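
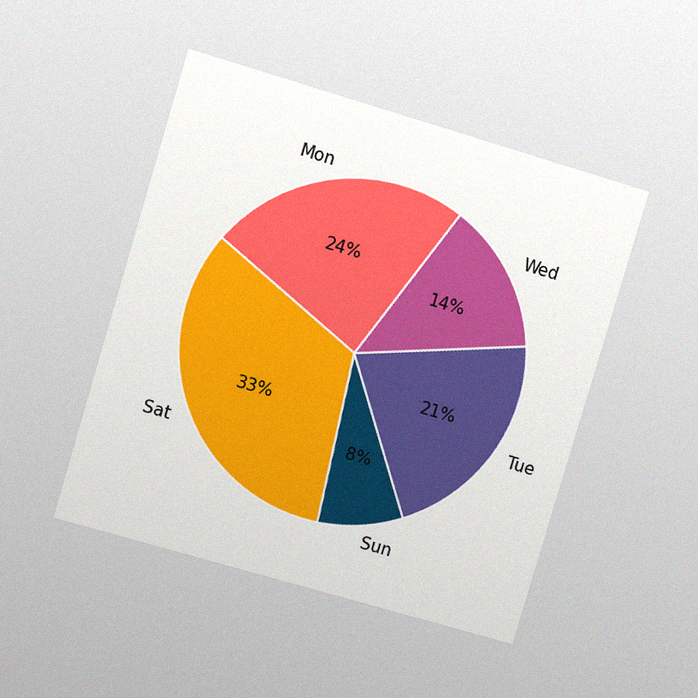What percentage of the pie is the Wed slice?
The chart is tilted about 16° clockwise and viewed at a slight angle, with some photo noise. The Wed slice takes up 14% of the pie.

14%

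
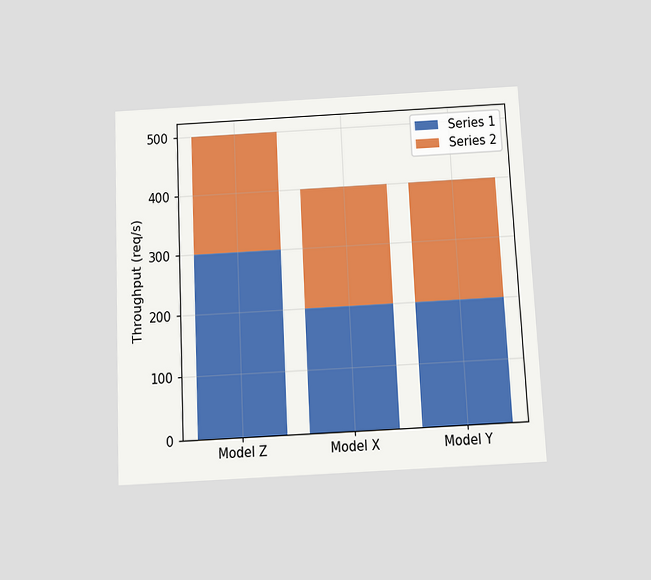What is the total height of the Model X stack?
400req/s

The chart is tilted about 3° counter-clockwise and viewed slightly from below. The Model X stack's top reaches 400req/s on the y-axis.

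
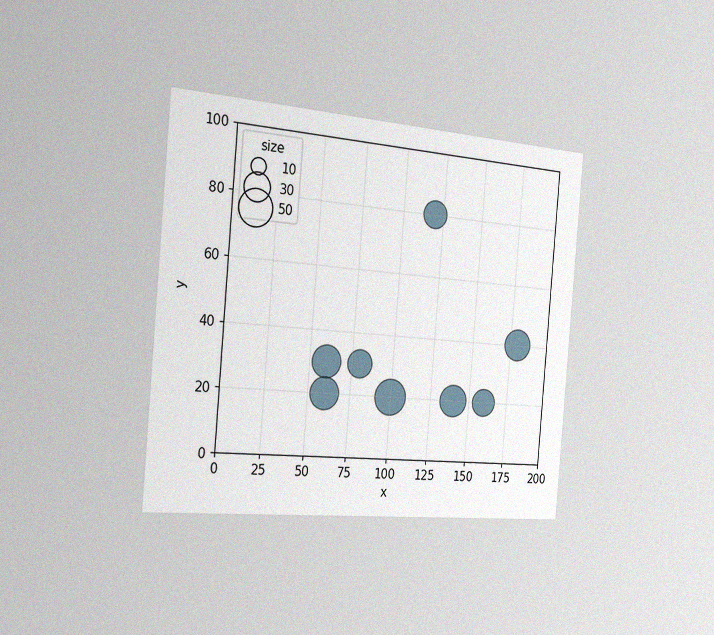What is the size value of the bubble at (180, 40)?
The chart is tilted about 5° clockwise and viewed slightly from the left, with some photo noise. Matching the bubble at (180, 40) against the size legend gives 40.

40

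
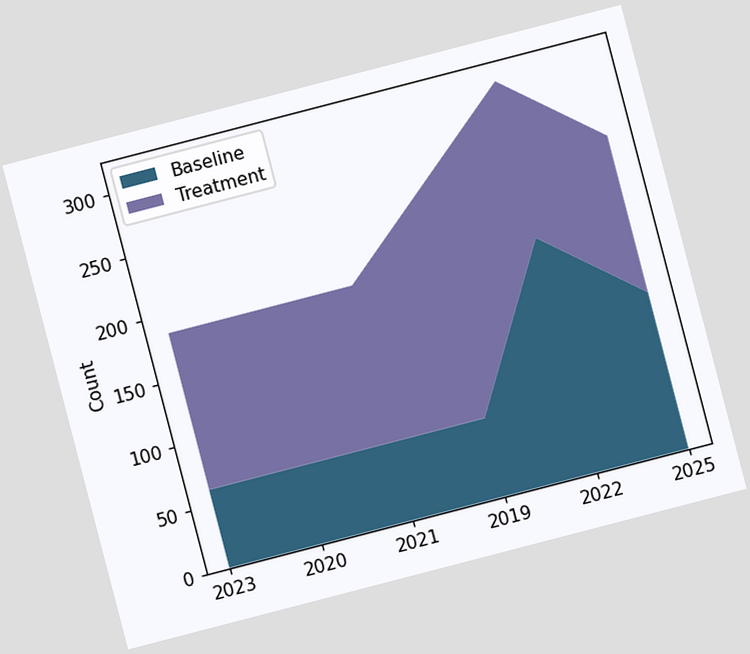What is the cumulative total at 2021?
The chart is tilted about 15° counter-clockwise. The stacked total at 2021 reaches 186.

186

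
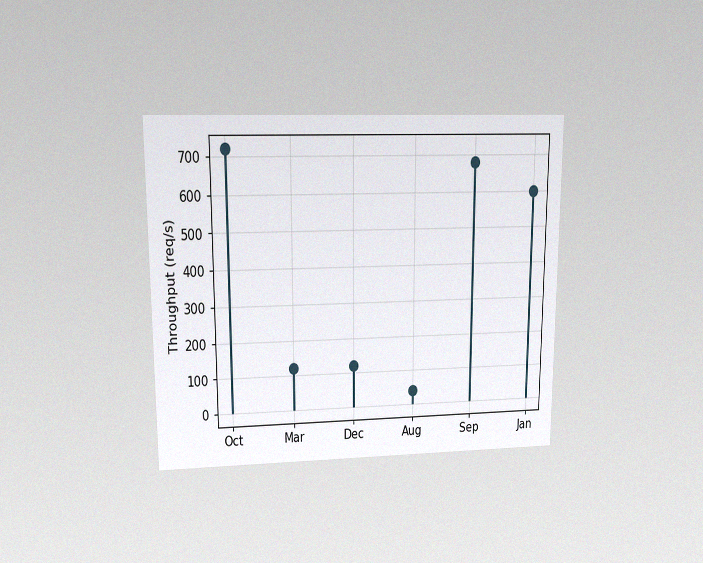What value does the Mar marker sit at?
120req/s

The chart is viewed at a slight angle, with some photo noise. The Mar marker sits at 120req/s.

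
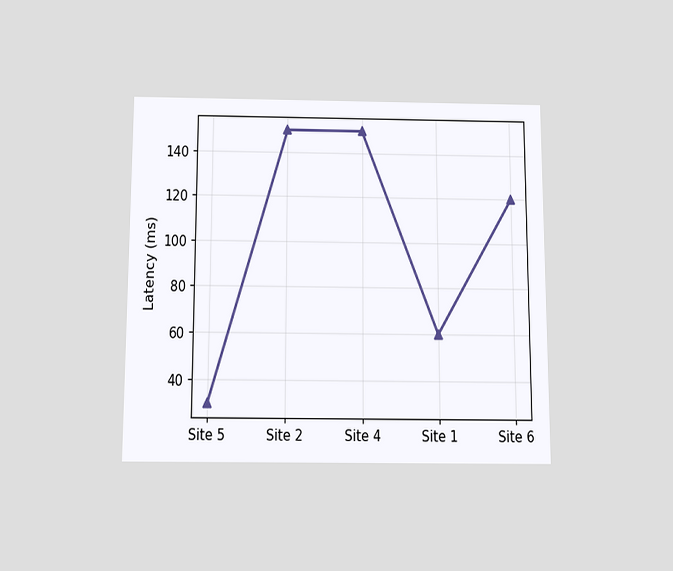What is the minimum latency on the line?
30ms

The chart is viewed slightly from below. The lowest point is at Site 5, and reading across to the y-axis gives 30ms.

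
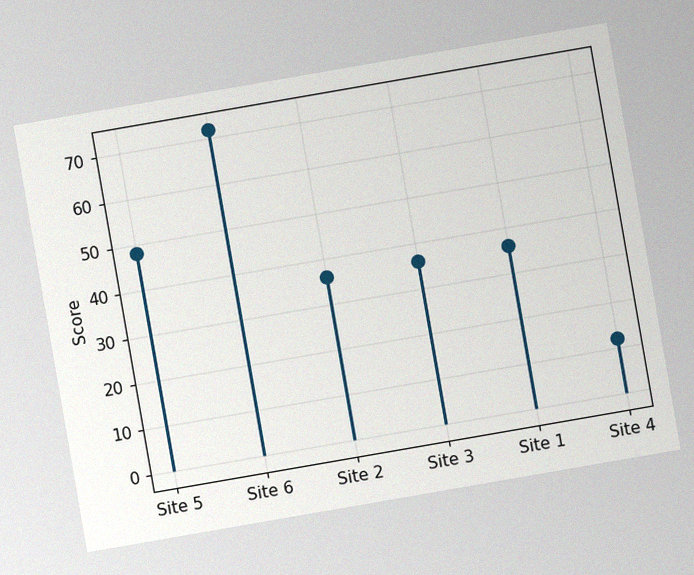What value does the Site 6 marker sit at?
72

The chart is tilted about 10° counter-clockwise, with some photo noise. The Site 6 marker sits at 72.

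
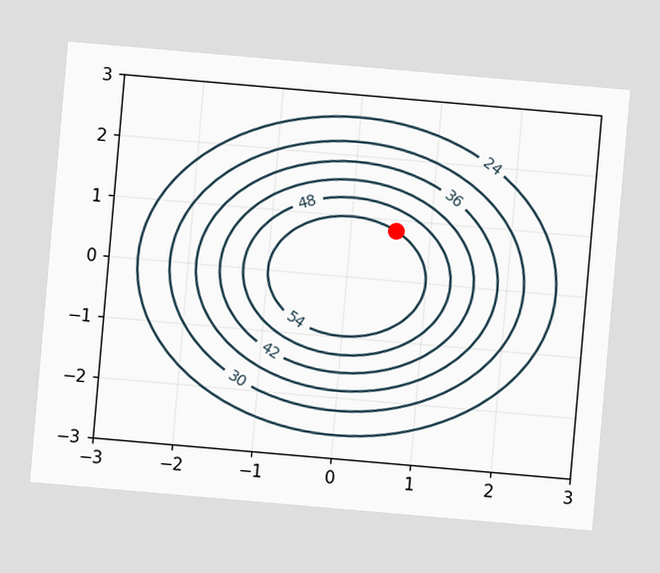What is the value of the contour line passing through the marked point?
54

The chart is tilted about 5° clockwise. The marked point sits on the contour labelled 54.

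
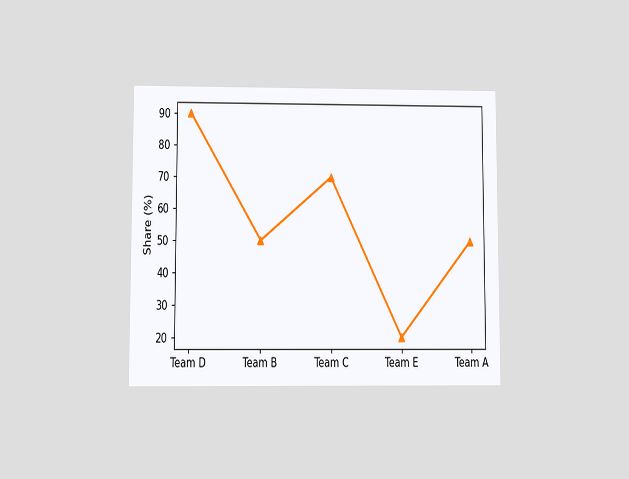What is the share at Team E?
The chart is viewed at a slight angle. At Team E, the line is at 20%.

20%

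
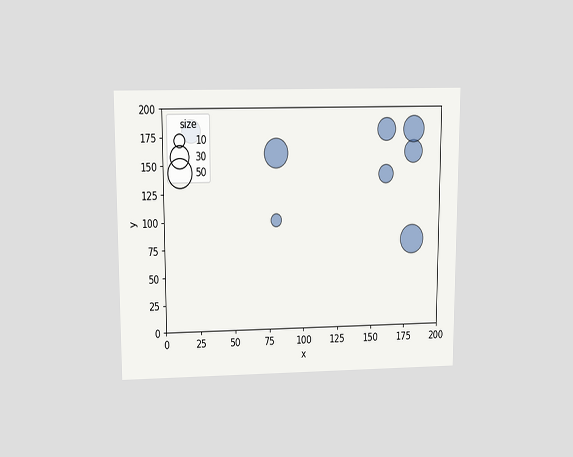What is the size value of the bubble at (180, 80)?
50

The chart is viewed slightly from above. Matching the bubble at (180, 80) against the size legend gives 50.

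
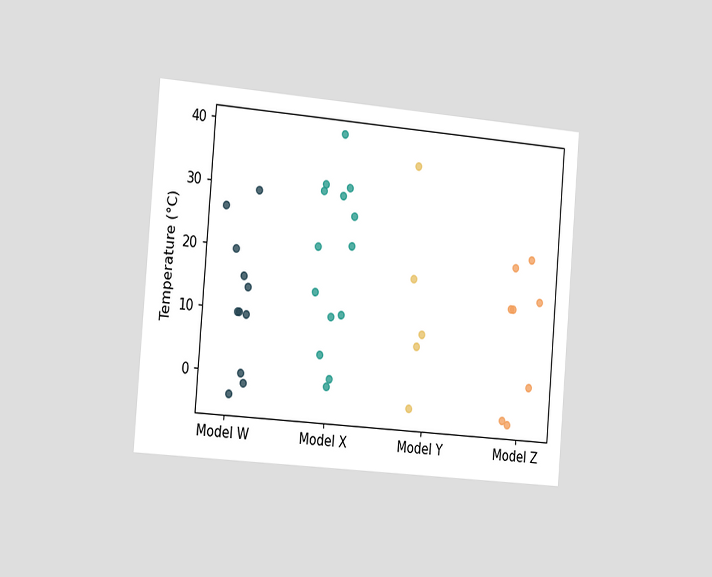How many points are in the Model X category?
14

The chart is tilted about 5° clockwise and viewed slightly from the left. Counting the markers in the Model X column gives 14.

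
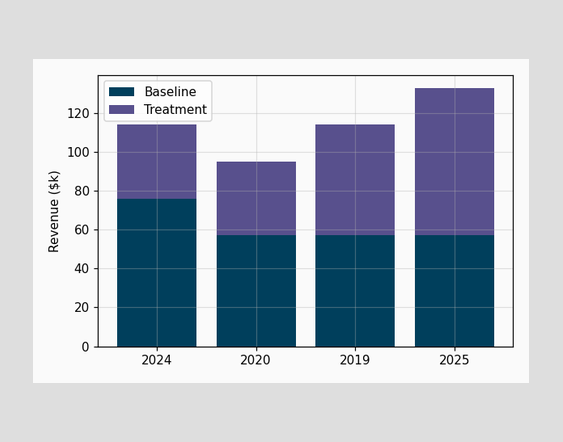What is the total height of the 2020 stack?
$95k

The 2020 stack's top reaches $95k on the y-axis.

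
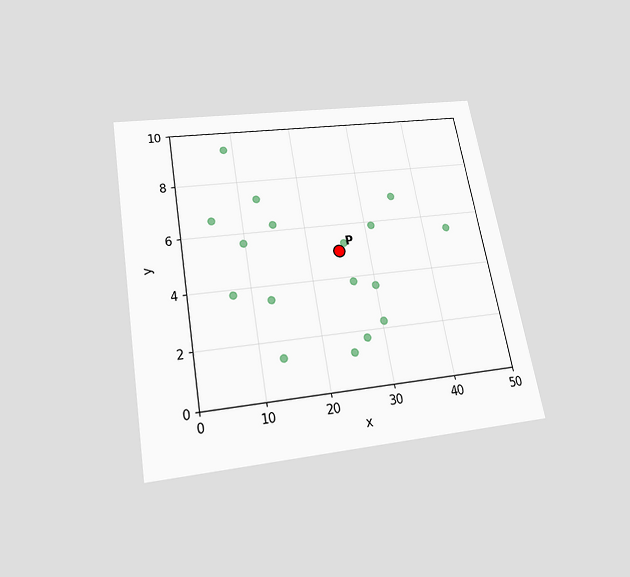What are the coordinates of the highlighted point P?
(25, 5)

The chart is tilted about 10° counter-clockwise and viewed slightly from below. Following the gridlines from P to each axis, P sits at (25, 5).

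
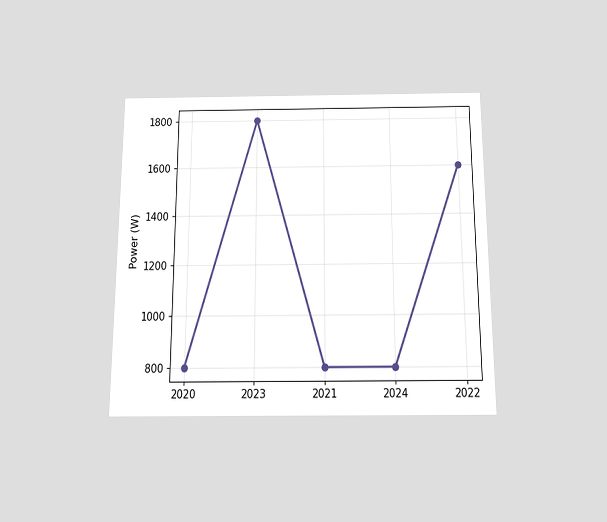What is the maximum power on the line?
The chart is viewed slightly from below. The highest point is at 2023, and reading across to the y-axis gives 1800W.

1800W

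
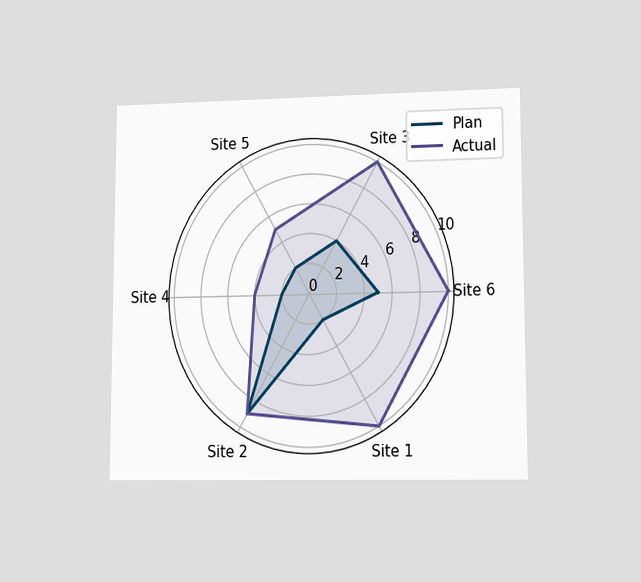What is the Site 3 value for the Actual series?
The chart is viewed at a slight angle. On the Site 3 axis, Actual reaches 10.

10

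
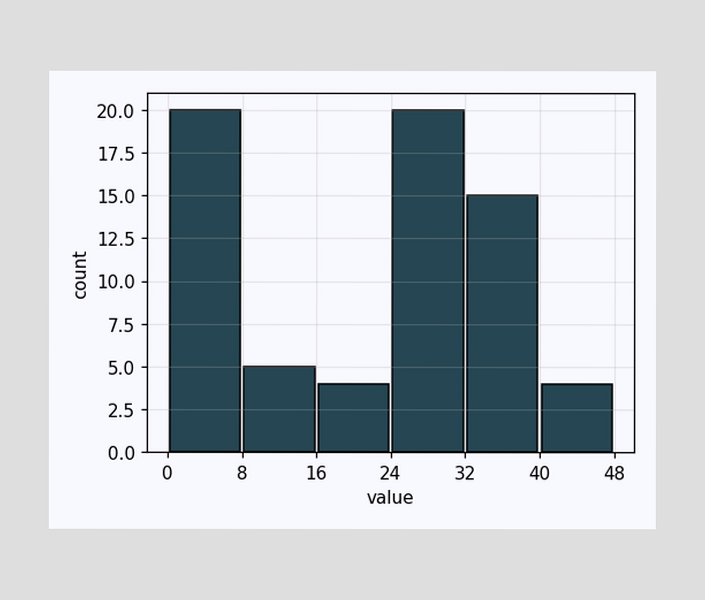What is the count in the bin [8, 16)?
The [8, 16) bin has height 5.

5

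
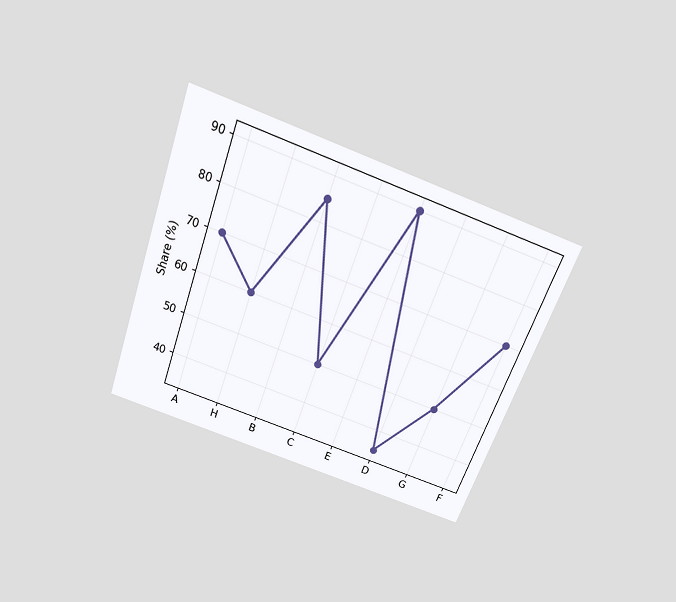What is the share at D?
35%

The chart is tilted about 20° clockwise and viewed slightly from above. At D, the line is at 35%.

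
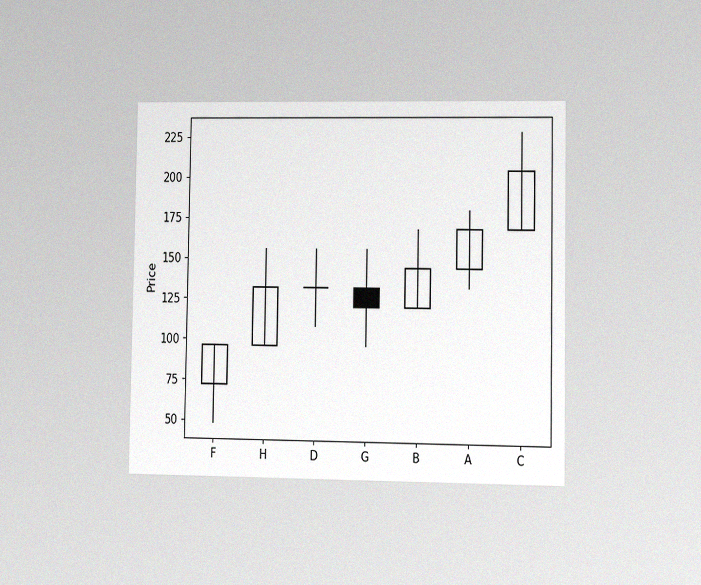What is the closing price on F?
The chart is viewed slightly from the right, with some photo noise. The F candle closes at 96.

96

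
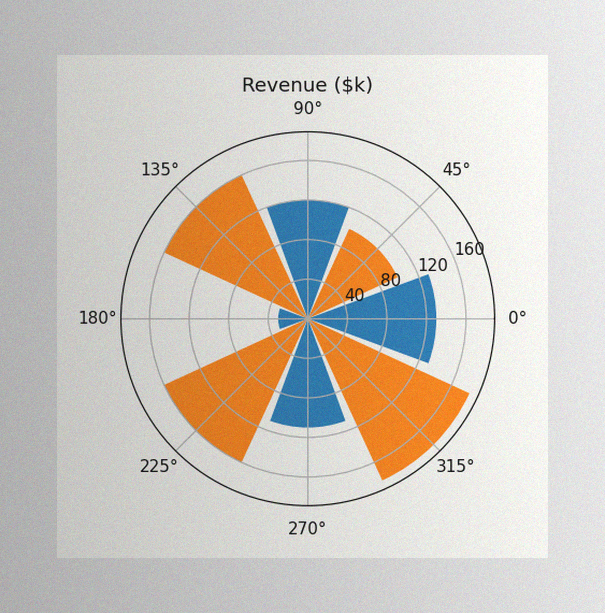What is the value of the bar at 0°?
The image has some photo noise and uneven lighting. The bar at 0° reaches $130k on the radial axis.

$130k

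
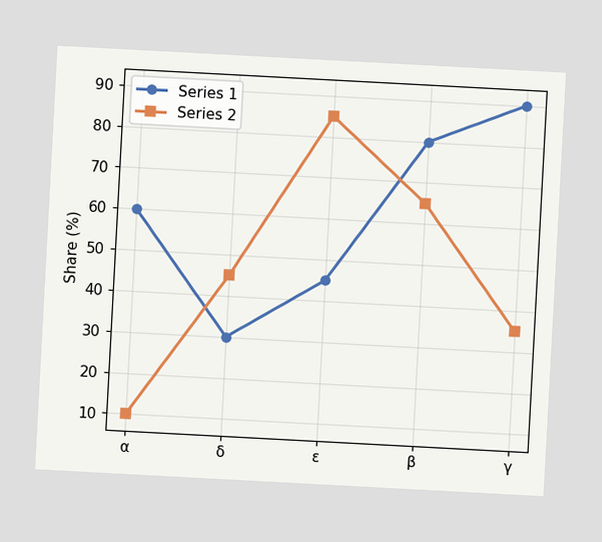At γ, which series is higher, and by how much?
The chart is tilted about 3° clockwise. At γ, Series 1 sits above the other line by 55%.

Series 1, by 55%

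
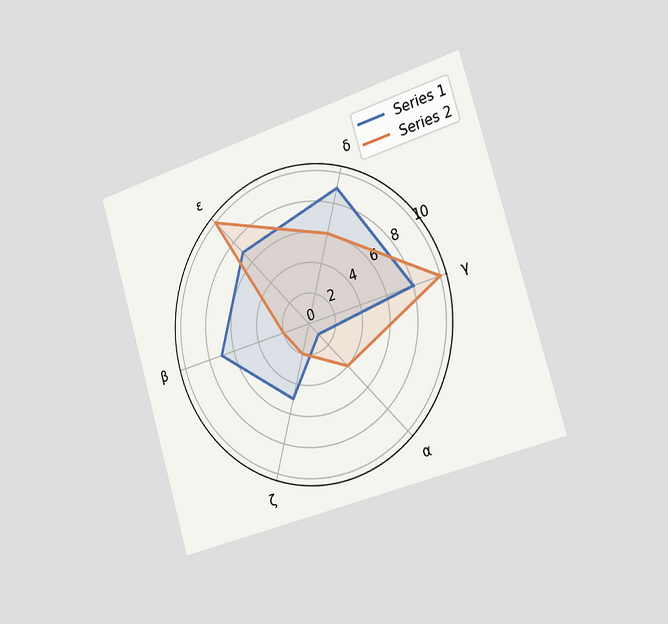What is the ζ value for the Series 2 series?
2

The chart is tilted about 16° counter-clockwise and viewed slightly from the right. On the ζ axis, Series 2 reaches 2.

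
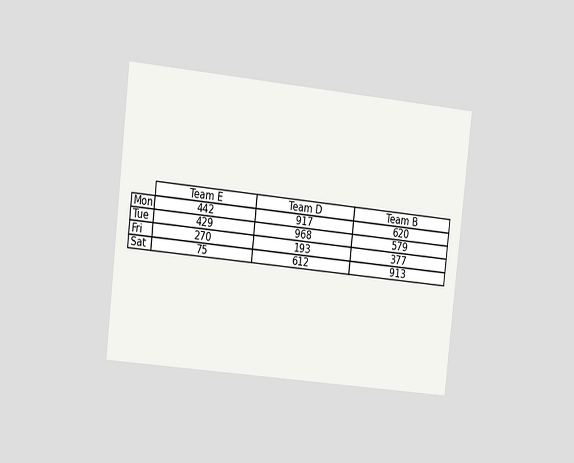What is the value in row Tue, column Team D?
The chart is tilted about 6° clockwise and viewed slightly from the left. The (Tue, Team D) cell reads 968.

968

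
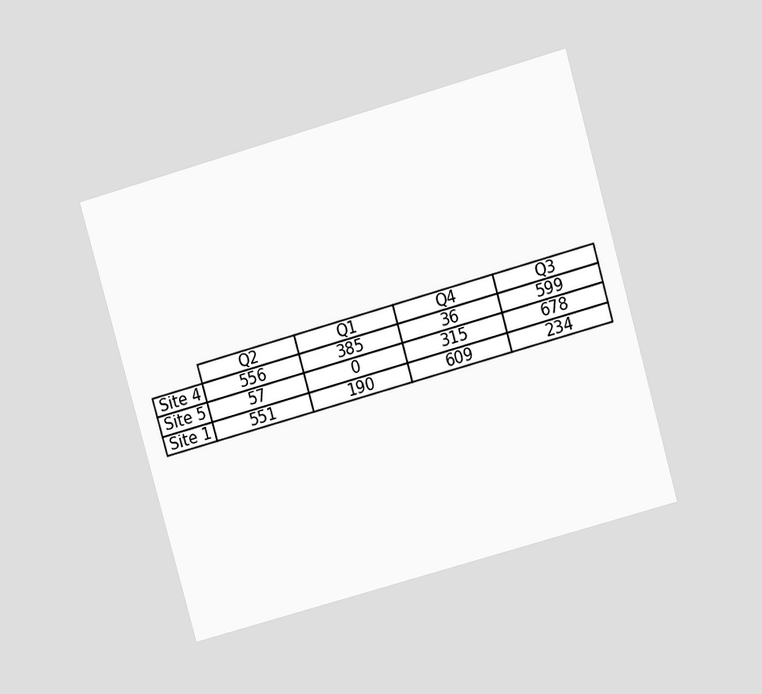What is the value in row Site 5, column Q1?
The chart is tilted about 16° counter-clockwise and viewed at a slight angle. The (Site 5, Q1) cell reads 0.

0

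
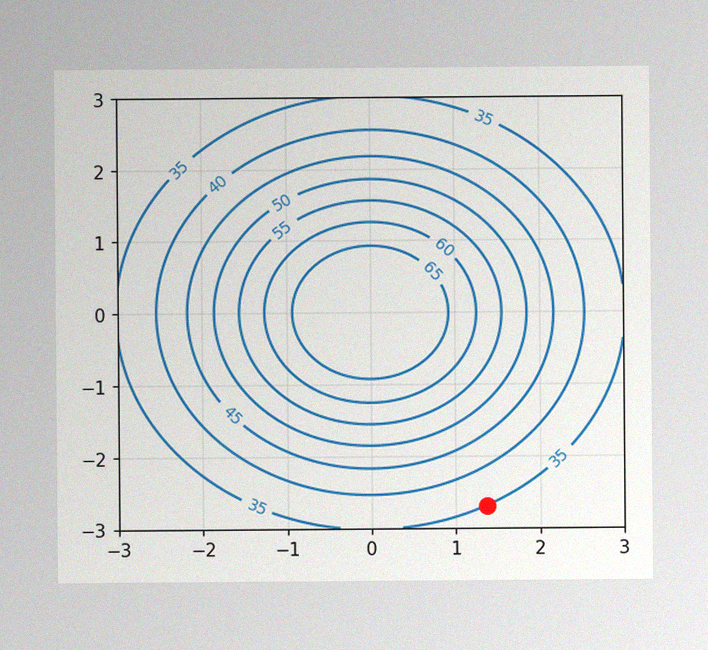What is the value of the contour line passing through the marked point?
The image has some photo noise and uneven lighting. The marked point sits on the contour labelled 35.

35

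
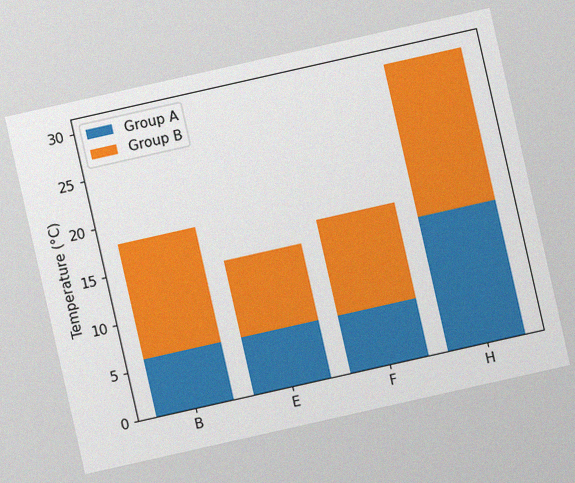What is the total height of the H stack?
30°C

The chart is tilted about 13° counter-clockwise, with some photo noise. The H stack's top reaches 30°C on the y-axis.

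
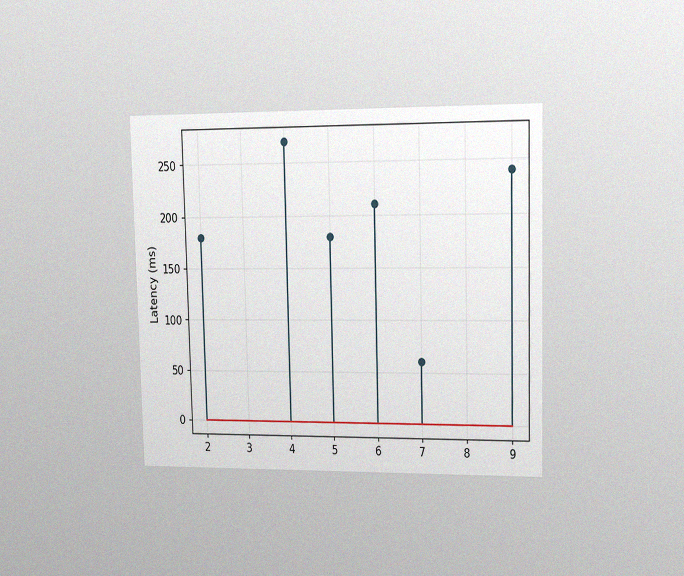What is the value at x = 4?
The chart is viewed slightly from the right, with some photo noise. The stem at x=4 reaches 270ms.

270ms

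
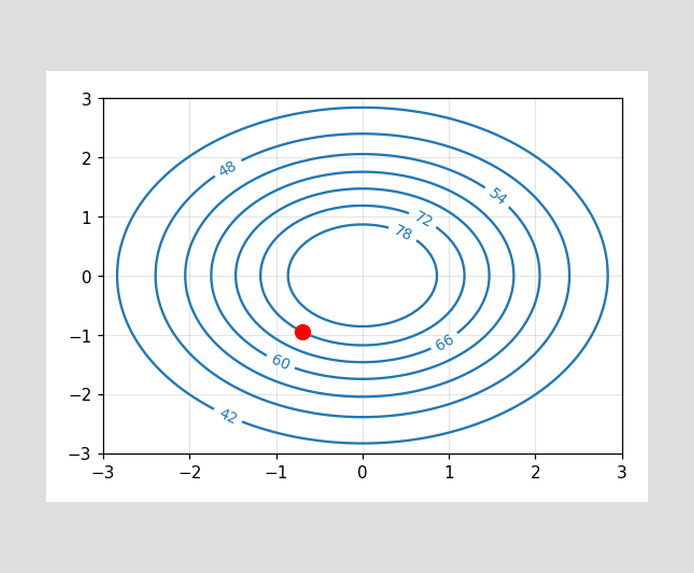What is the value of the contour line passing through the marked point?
72

The marked point sits on the contour labelled 72.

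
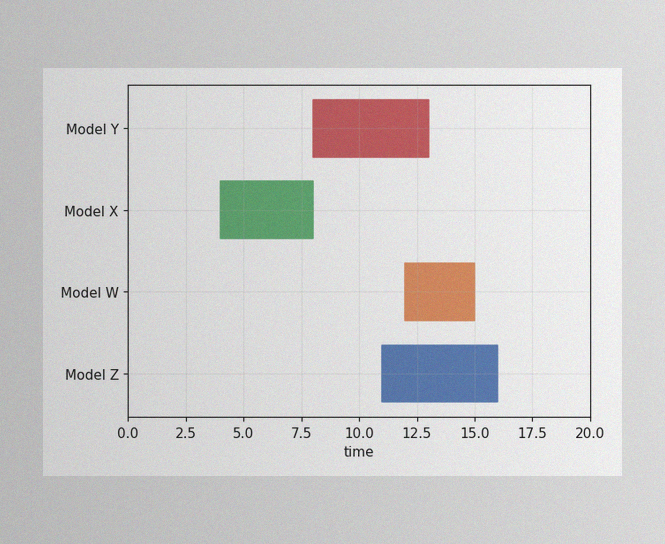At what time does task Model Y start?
8

The image has some photo noise and uneven lighting. The Model Y bar begins at t=8.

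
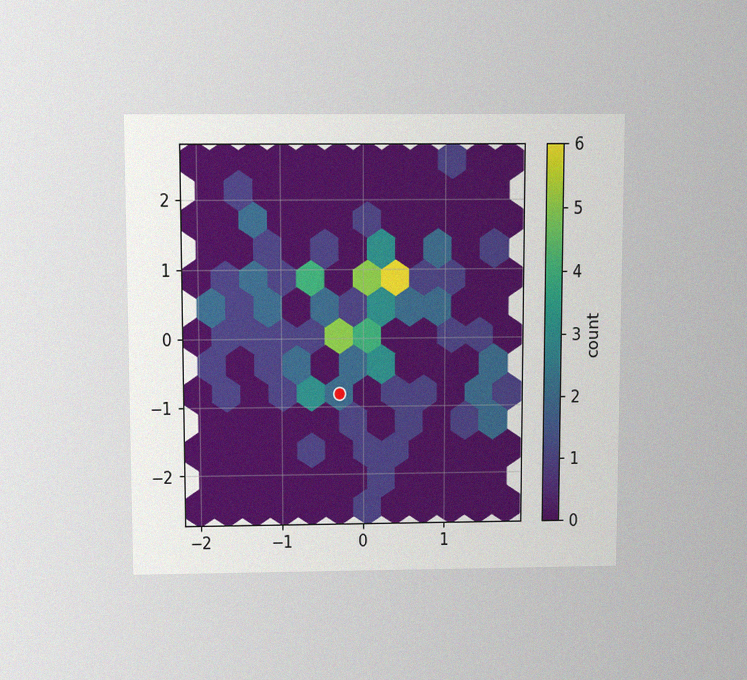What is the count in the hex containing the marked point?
The chart is viewed slightly from above, with some photo noise. The marked hex reads 2 on the colorbar.

2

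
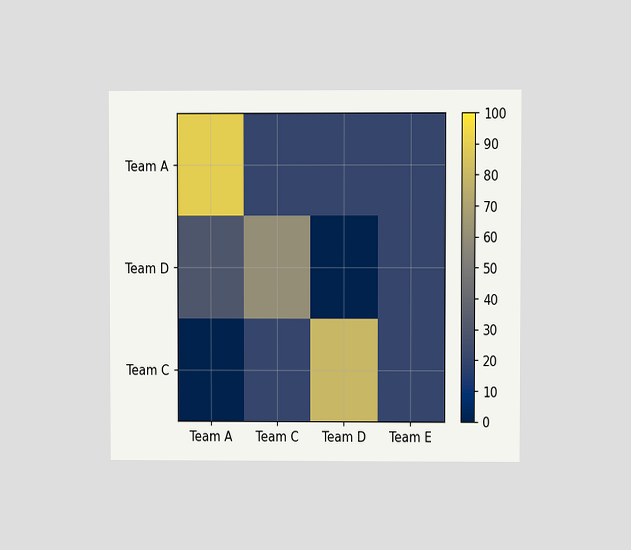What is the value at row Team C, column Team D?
80

The chart is viewed at a slight angle. Matching cell (Team C, Team D) against the colorbar gives 80.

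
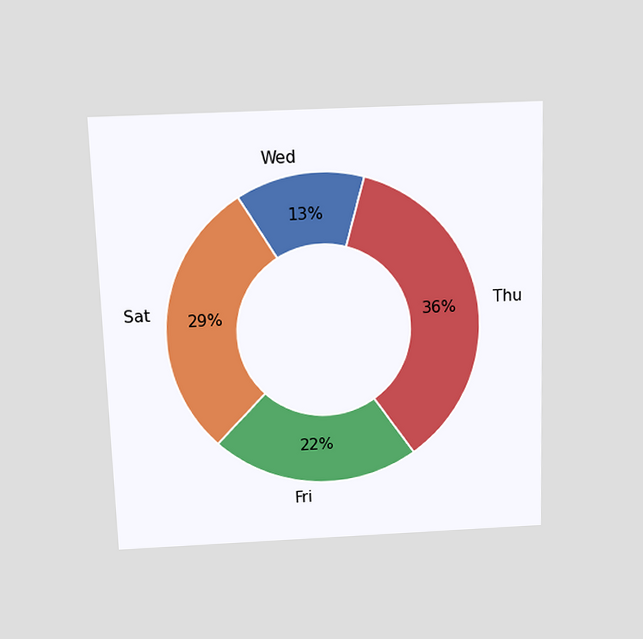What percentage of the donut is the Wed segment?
The chart is viewed slightly from above. The Wed segment takes up 13% of the ring.

13%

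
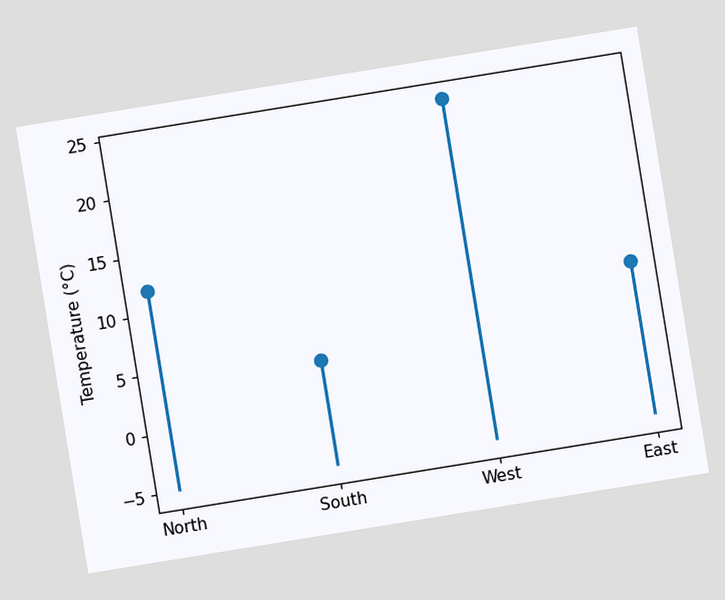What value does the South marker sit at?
4°C

The chart is tilted about 9° counter-clockwise. The South marker sits at 4°C.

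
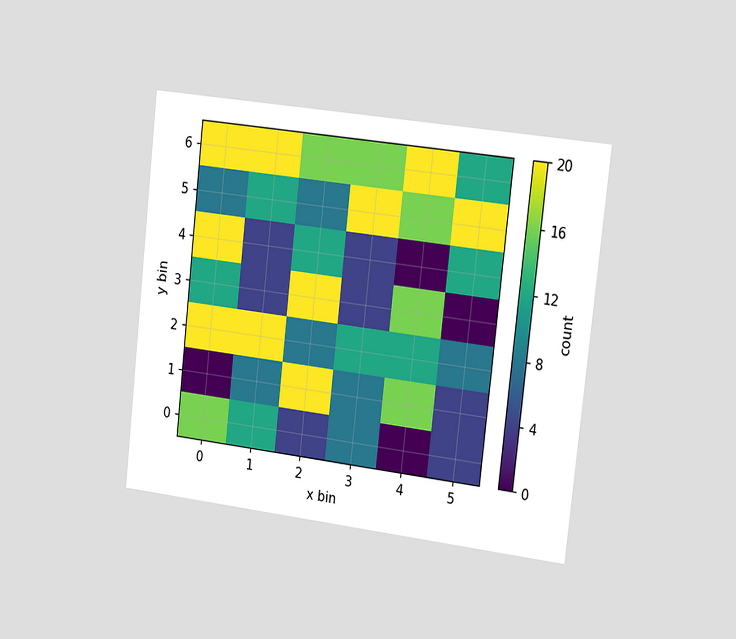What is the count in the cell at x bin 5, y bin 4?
The chart is tilted about 6° clockwise and viewed slightly from the right. Matching the cell (5, 4) against the colorbar gives 12.

12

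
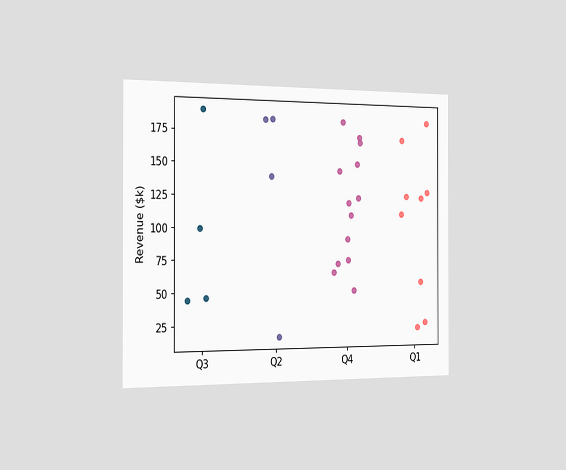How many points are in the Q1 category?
The chart is viewed slightly from the left. Counting the markers in the Q1 column gives 9.

9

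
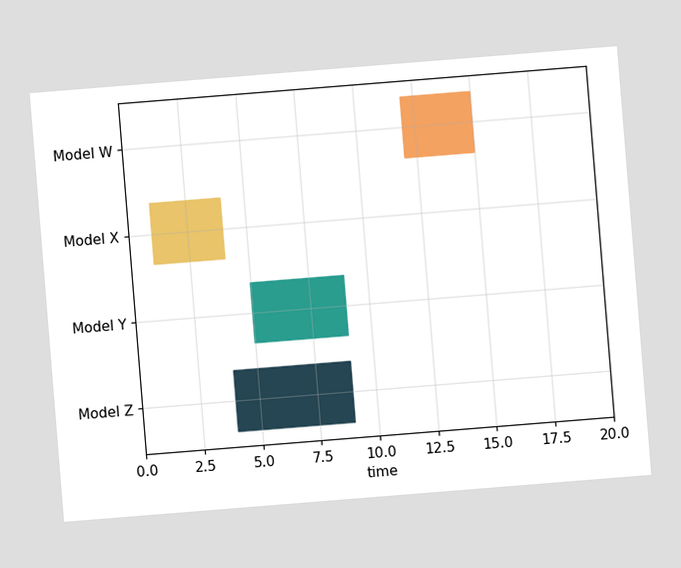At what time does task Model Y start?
The chart is tilted about 5° counter-clockwise. The Model Y bar begins at t=5.

5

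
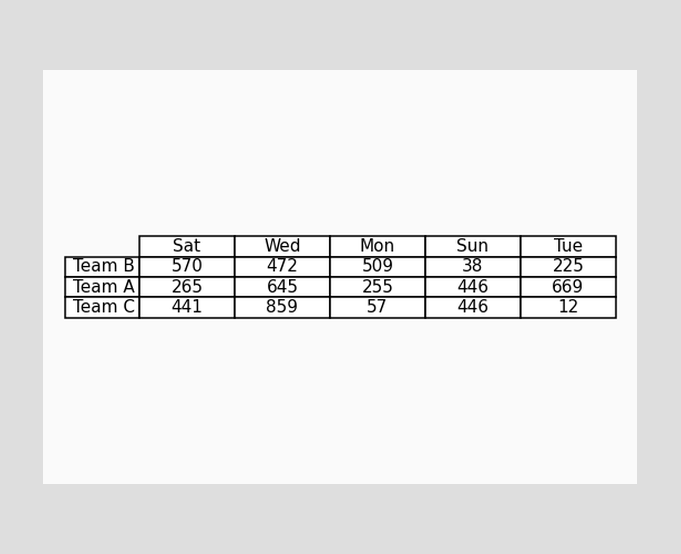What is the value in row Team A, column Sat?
The (Team A, Sat) cell reads 265.

265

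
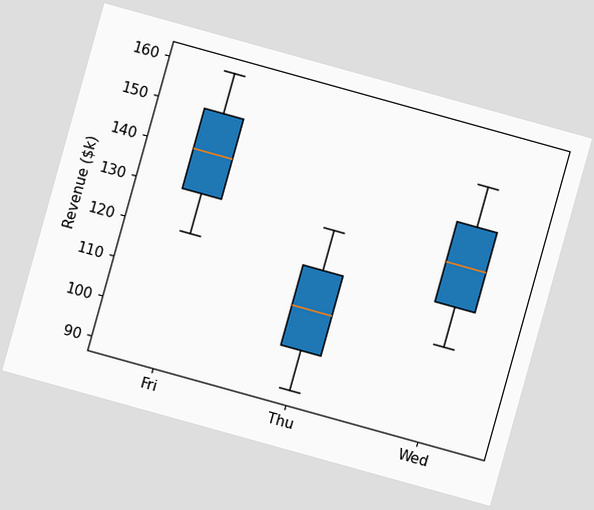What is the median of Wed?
The chart is tilted about 16° clockwise. The median line in the Wed box sits at $130k.

$130k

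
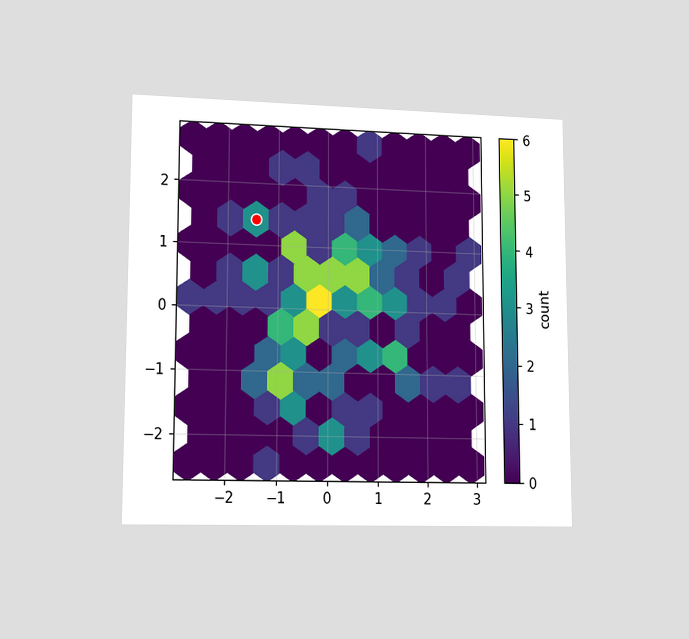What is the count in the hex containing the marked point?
3

The chart is viewed at a slight angle. The marked hex reads 3 on the colorbar.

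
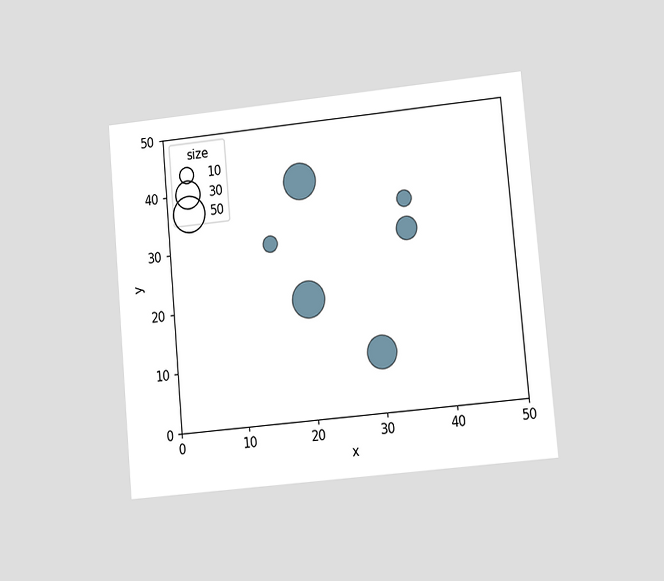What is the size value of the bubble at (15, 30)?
10

The chart is tilted about 5° counter-clockwise and viewed at a slight angle. Matching the bubble at (15, 30) against the size legend gives 10.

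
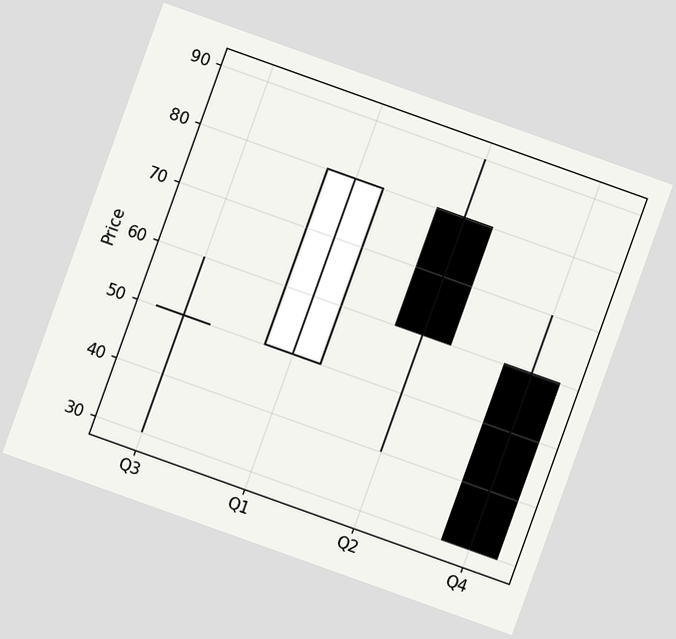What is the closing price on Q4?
30

The chart is tilted about 20° clockwise. The Q4 candle closes at 30.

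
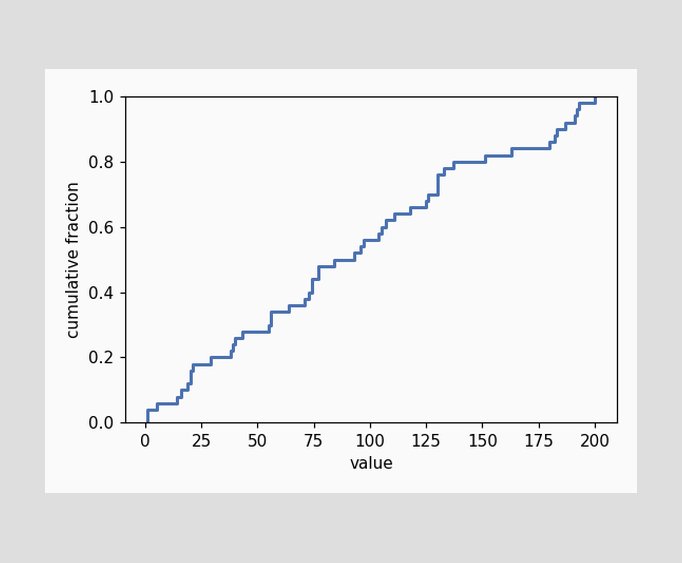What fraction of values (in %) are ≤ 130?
At x=130 the ECDF step is at 76%.

76%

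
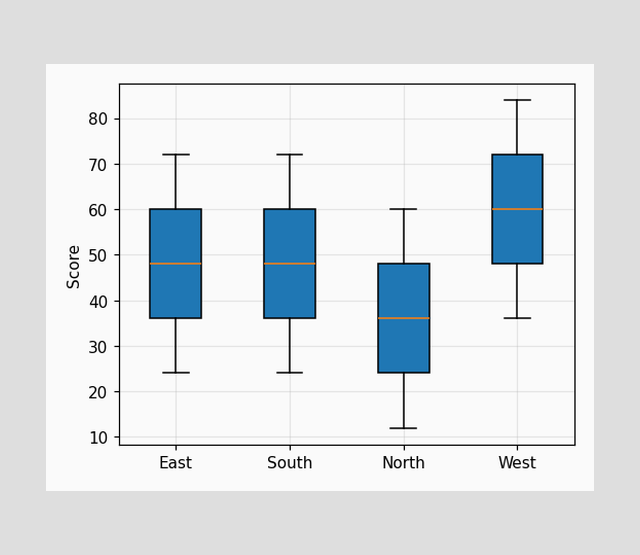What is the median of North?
The median line in the North box sits at 36.

36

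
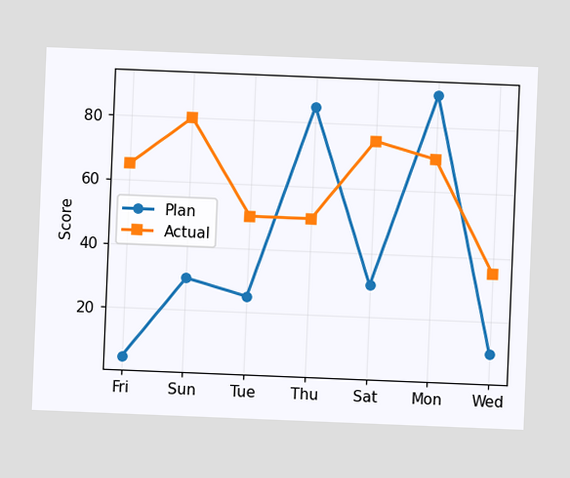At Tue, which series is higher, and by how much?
The chart is tilted about 2° clockwise. At Tue, Actual sits above the other line by 25.

Actual, by 25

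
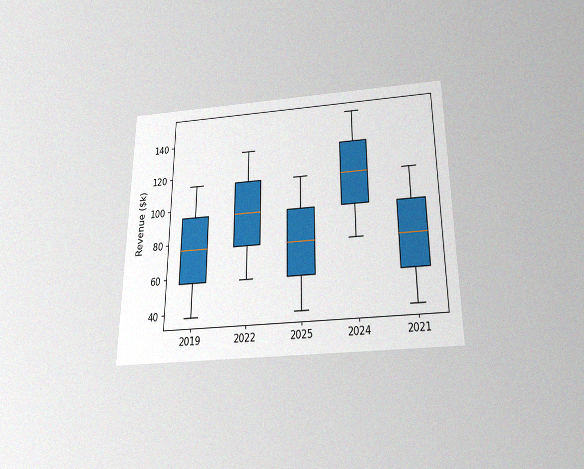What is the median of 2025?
$76k

The chart is viewed slightly from below, with some photo noise. The median line in the 2025 box sits at $76k.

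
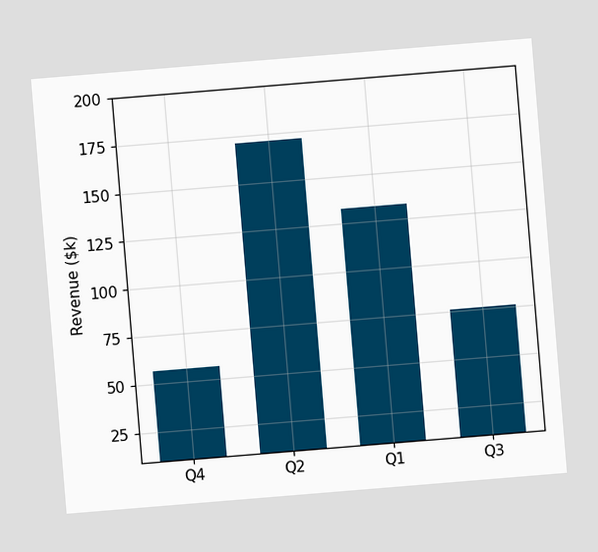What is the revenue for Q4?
$57k

The chart is tilted about 5° counter-clockwise. Reading along the chart's y-axis, the Q4 bar reaches $57k.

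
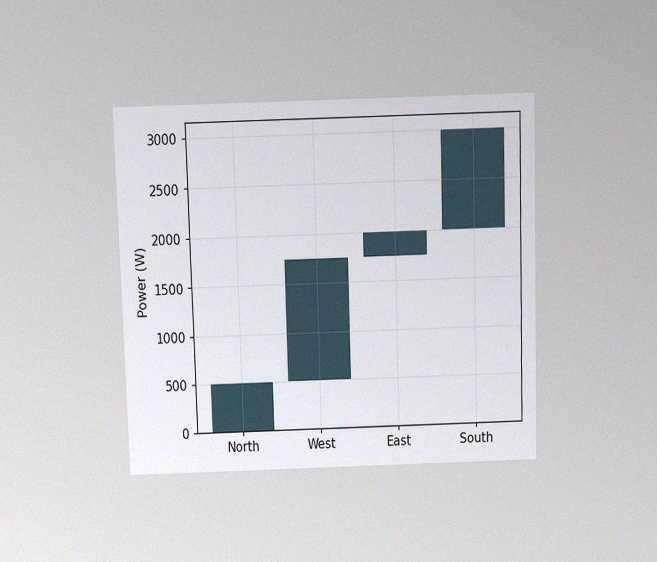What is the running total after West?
The chart is viewed slightly from above, with some photo noise. After West the running total reaches 1750W.

1750W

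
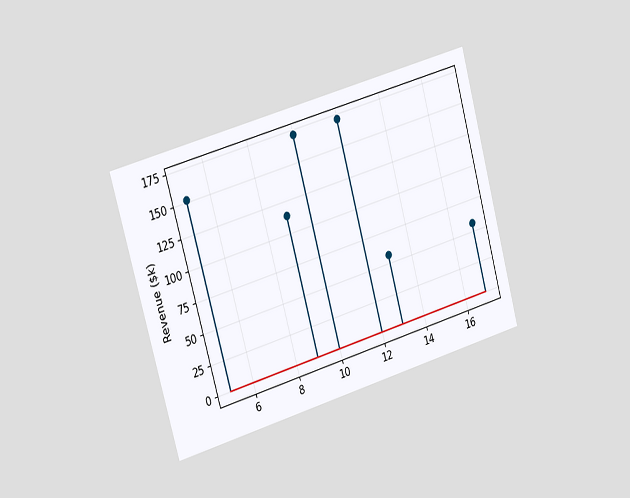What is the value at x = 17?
The chart is tilted about 16° counter-clockwise and viewed slightly from the left. The stem at x=17 reaches $57k.

$57k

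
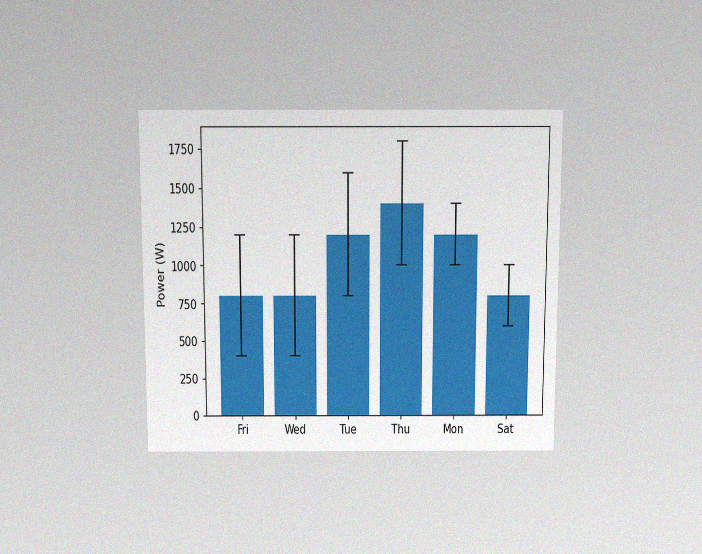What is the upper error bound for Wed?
The chart is viewed slightly from above, with some photo noise. The Wed bar's upper whisker reaches 1200W.

1200W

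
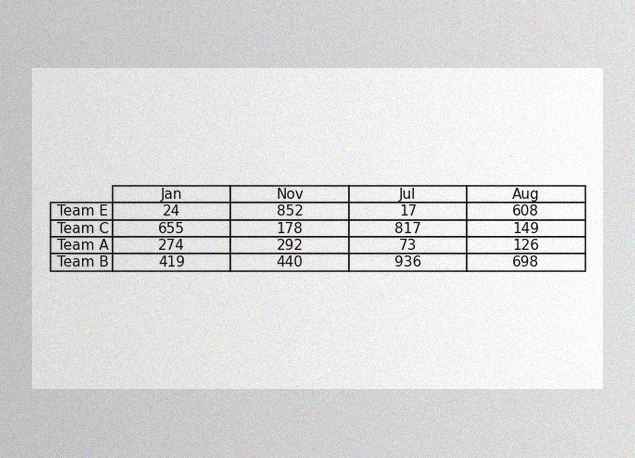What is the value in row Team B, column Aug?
698

The image has some photo noise and uneven lighting. The (Team B, Aug) cell reads 698.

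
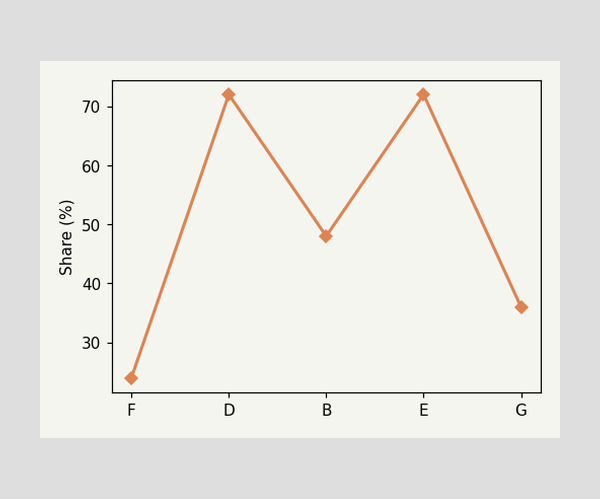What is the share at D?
At D, the line is at 72%.

72%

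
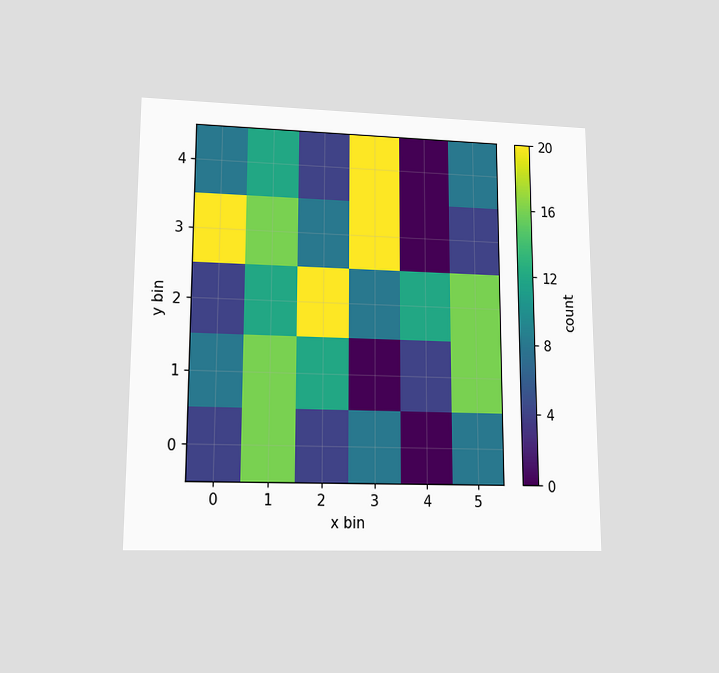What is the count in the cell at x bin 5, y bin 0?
The chart is viewed at a slight angle. Matching the cell (5, 0) against the colorbar gives 8.

8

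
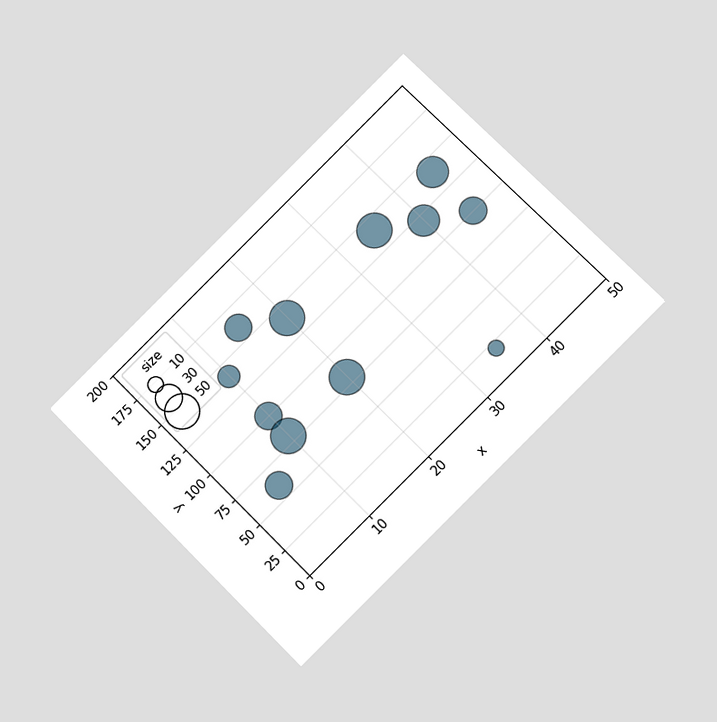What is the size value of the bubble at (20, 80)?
50

The chart is tilted about 45° counter-clockwise and viewed at a slight angle. Matching the bubble at (20, 80) against the size legend gives 50.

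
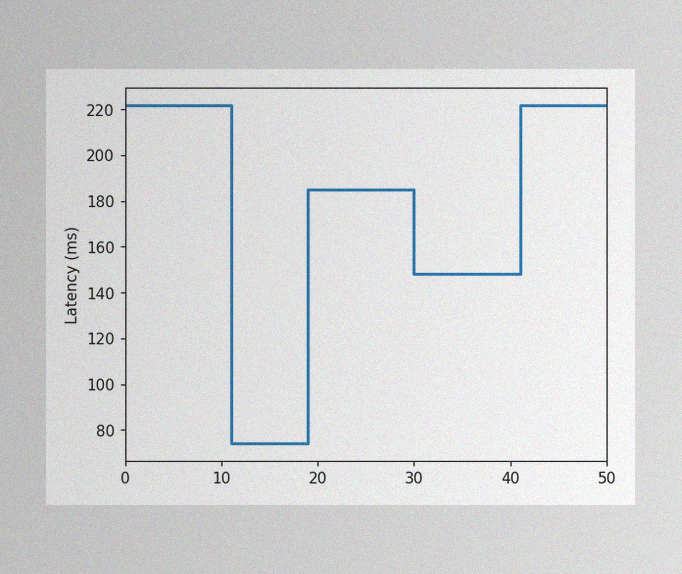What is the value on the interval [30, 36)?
148ms

The image has some photo noise and uneven lighting. On [30, 36) the step sits at 148ms.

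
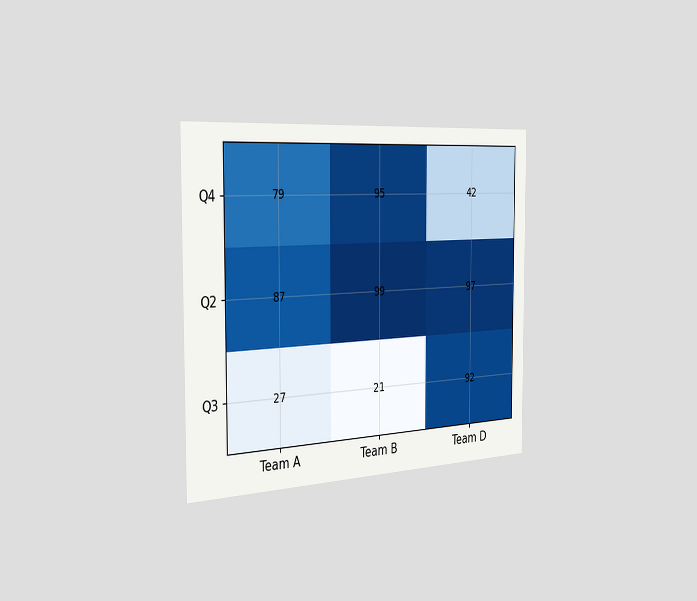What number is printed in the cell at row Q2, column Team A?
87

The chart is viewed slightly from the left. The (Q2, Team A) cell reads 87.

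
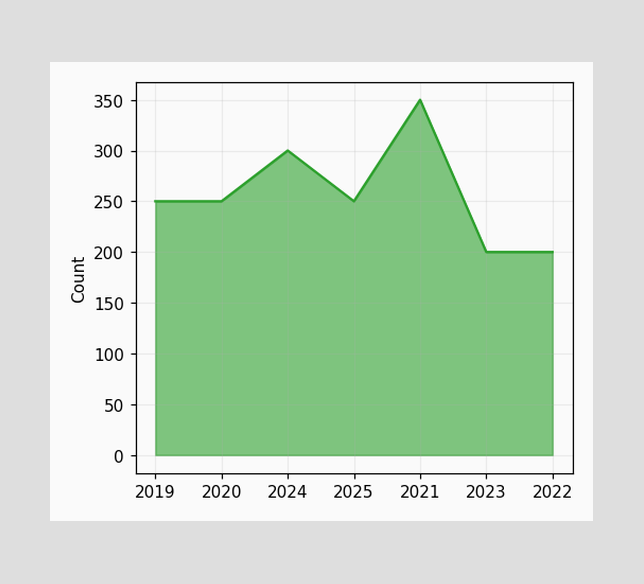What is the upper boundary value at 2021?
At 2021 the upper boundary is at 350.

350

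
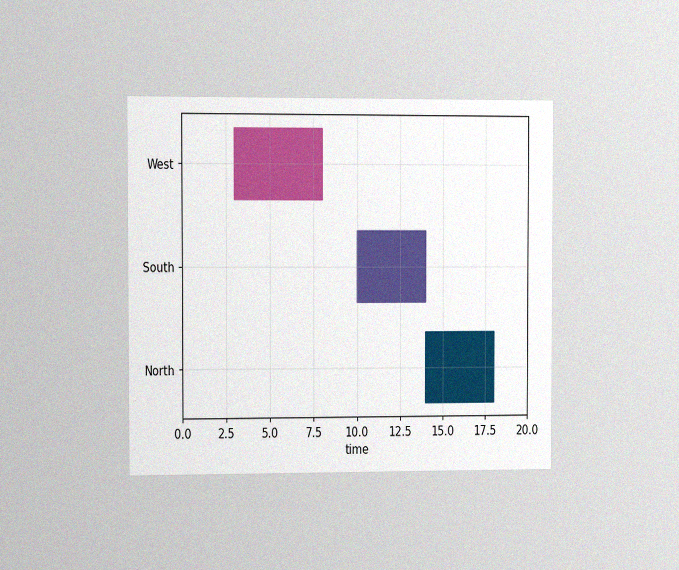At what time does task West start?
The chart is viewed slightly from the left, with some photo noise. The West bar begins at t=3.

3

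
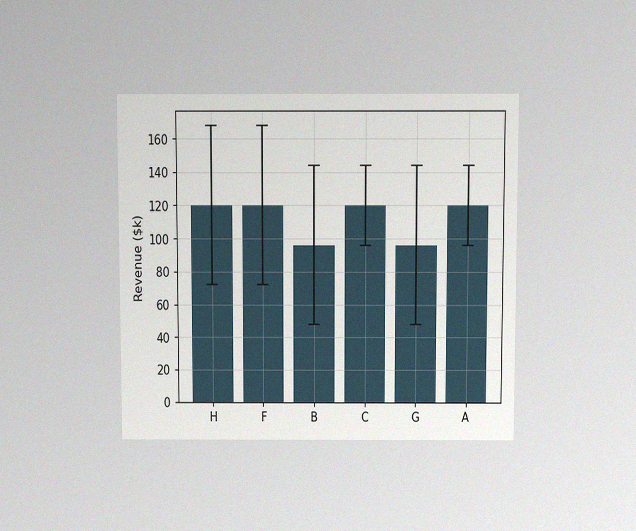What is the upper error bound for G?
$144k

The chart is viewed slightly from above, with some photo noise. The G bar's upper whisker reaches $144k.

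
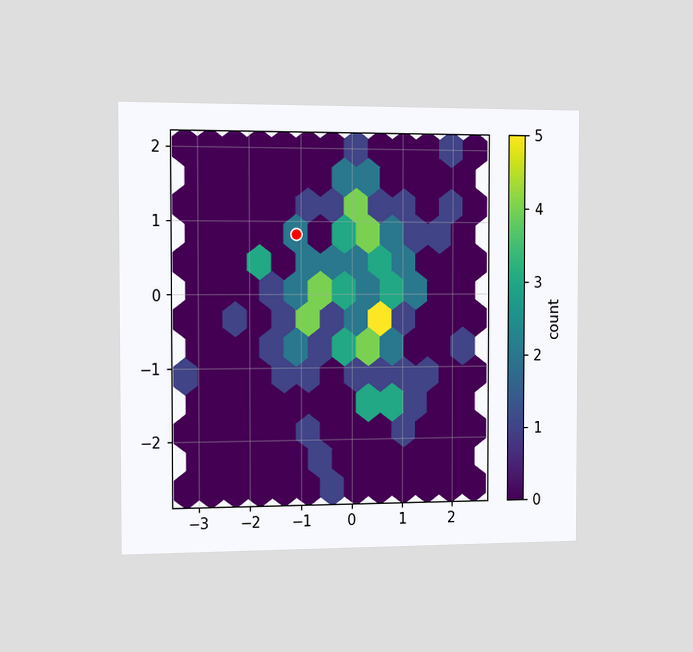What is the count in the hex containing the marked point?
2

The chart is viewed slightly from the left. The marked hex reads 2 on the colorbar.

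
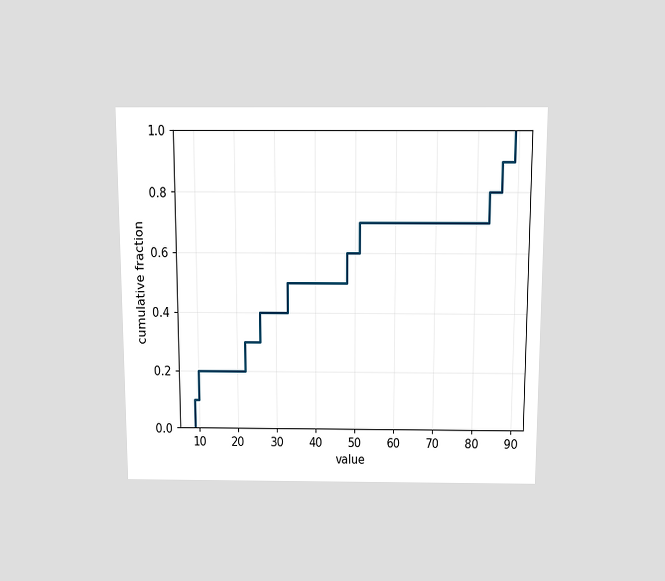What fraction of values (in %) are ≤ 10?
The chart is viewed slightly from above. At x=10 the ECDF step is at 20%.

20%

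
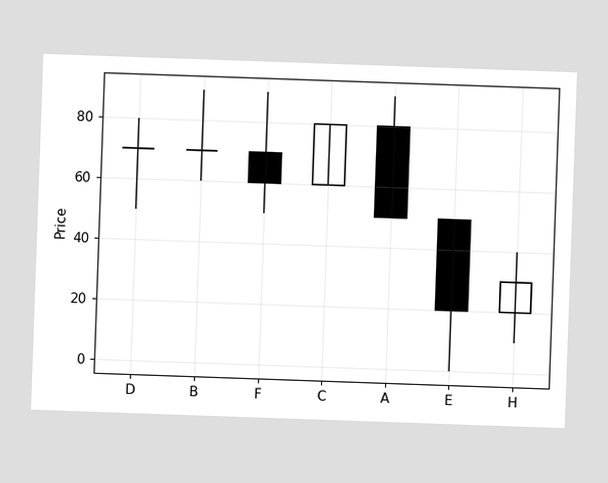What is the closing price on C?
The C candle closes at 80.

80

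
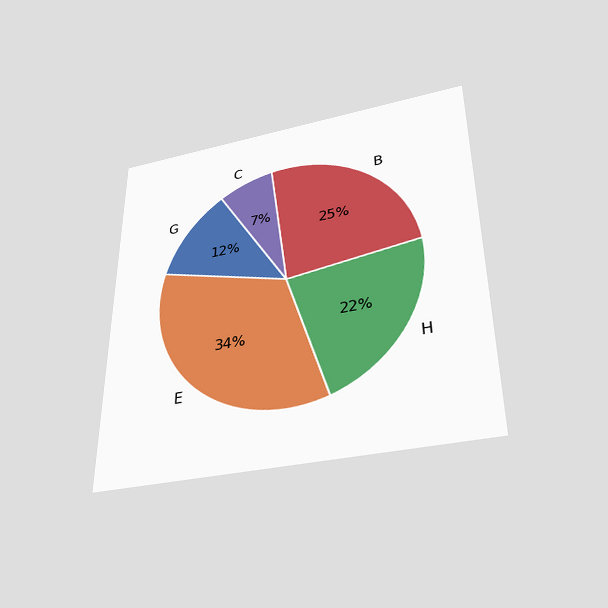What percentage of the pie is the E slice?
The chart is viewed slightly from below. The E slice takes up 34% of the pie.

34%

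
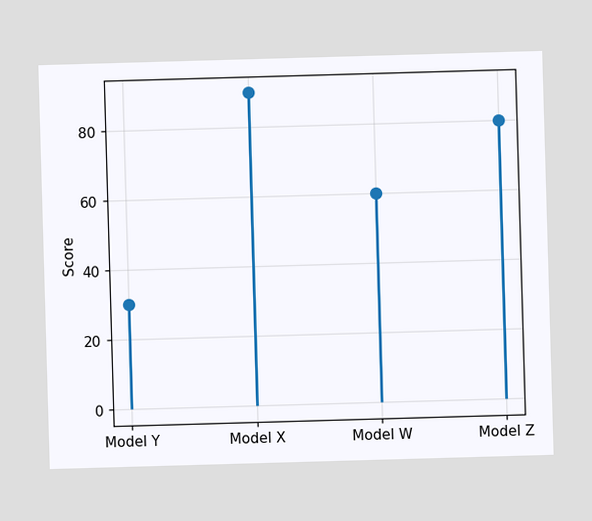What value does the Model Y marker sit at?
30

The Model Y marker sits at 30.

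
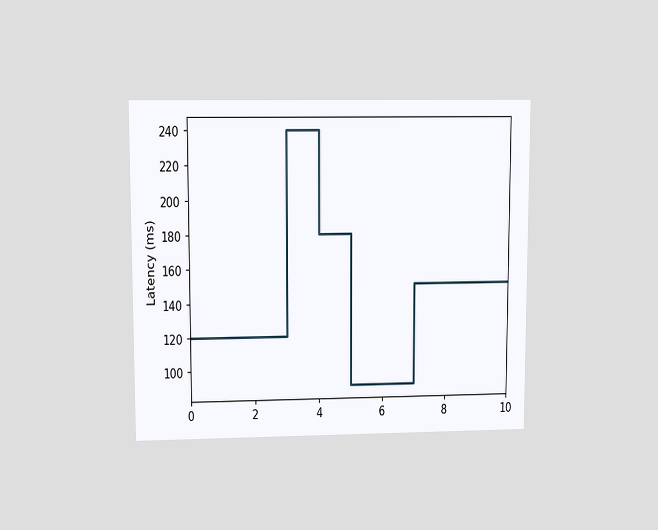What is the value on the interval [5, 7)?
90ms

The chart is viewed at a slight angle. On [5, 7) the step sits at 90ms.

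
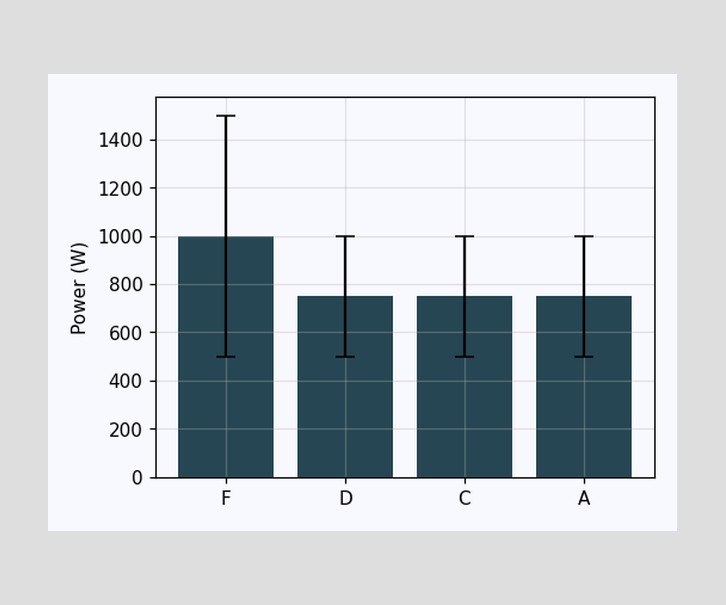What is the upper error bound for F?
1500W

The F bar's upper whisker reaches 1500W.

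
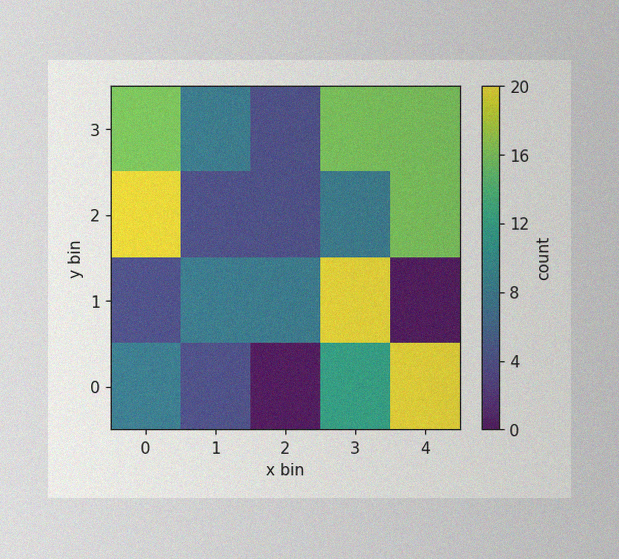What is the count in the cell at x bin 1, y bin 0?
The image has some photo noise and uneven lighting. Matching the cell (1, 0) against the colorbar gives 4.

4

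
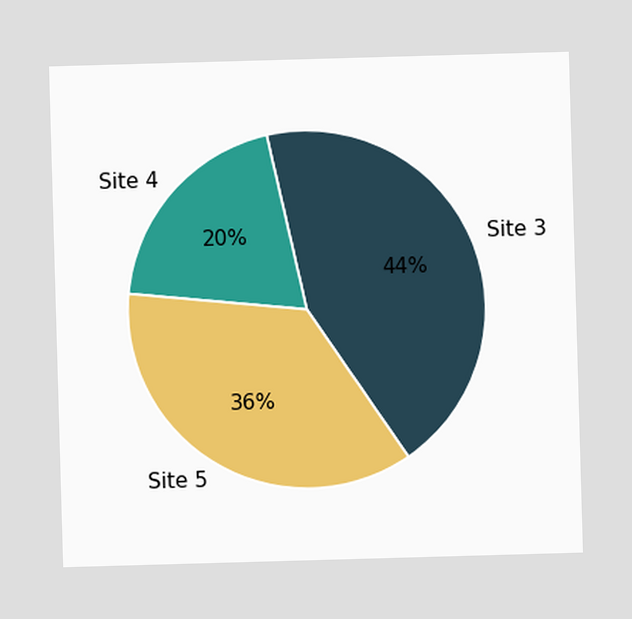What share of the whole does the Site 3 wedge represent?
44%

The Site 3 slice takes up 44% of the pie.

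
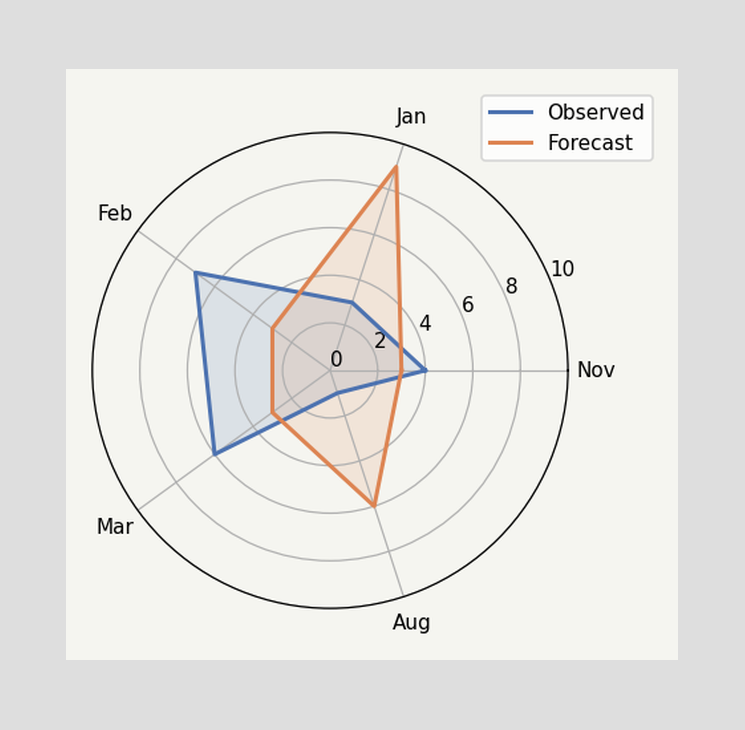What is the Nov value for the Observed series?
4

On the Nov axis, Observed reaches 4.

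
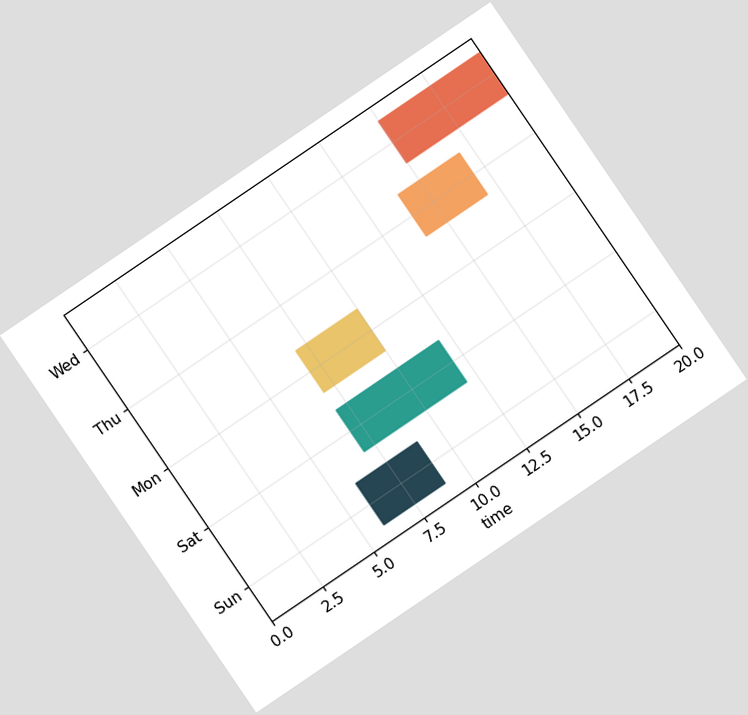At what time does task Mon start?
The chart is tilted about 34° counter-clockwise. The Mon bar begins at t=7.

7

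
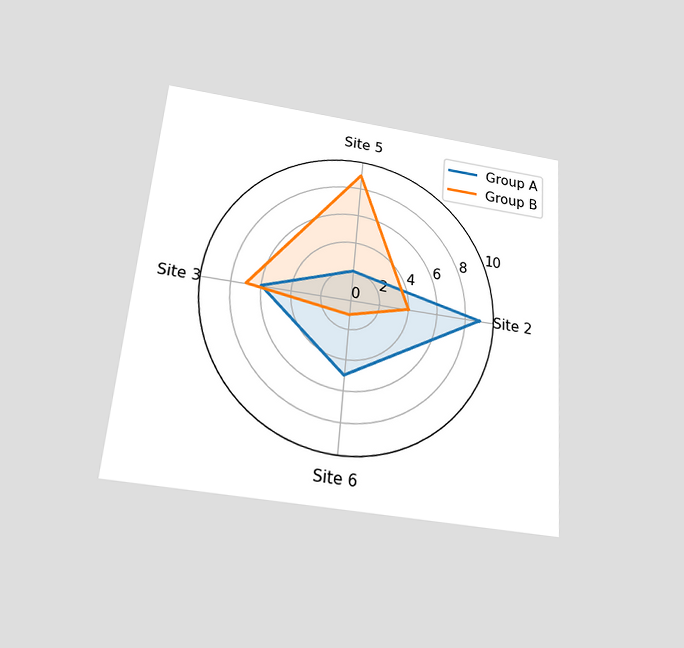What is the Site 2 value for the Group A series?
9

The chart is tilted about 5° clockwise and viewed slightly from below. On the Site 2 axis, Group A reaches 9.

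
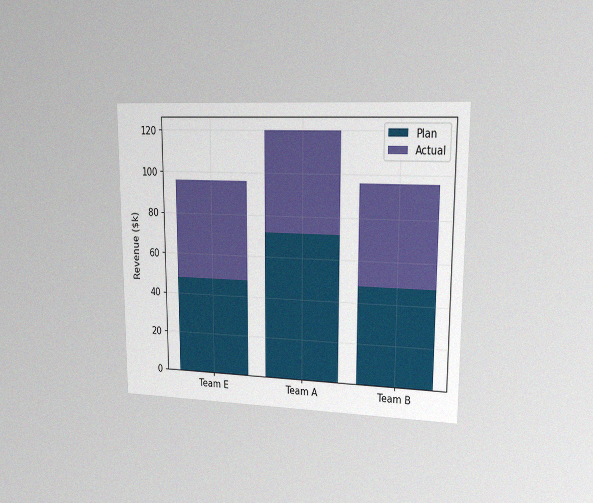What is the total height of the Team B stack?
The chart is viewed slightly from the right, with some photo noise. The Team B stack's top reaches $96k on the y-axis.

$96k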